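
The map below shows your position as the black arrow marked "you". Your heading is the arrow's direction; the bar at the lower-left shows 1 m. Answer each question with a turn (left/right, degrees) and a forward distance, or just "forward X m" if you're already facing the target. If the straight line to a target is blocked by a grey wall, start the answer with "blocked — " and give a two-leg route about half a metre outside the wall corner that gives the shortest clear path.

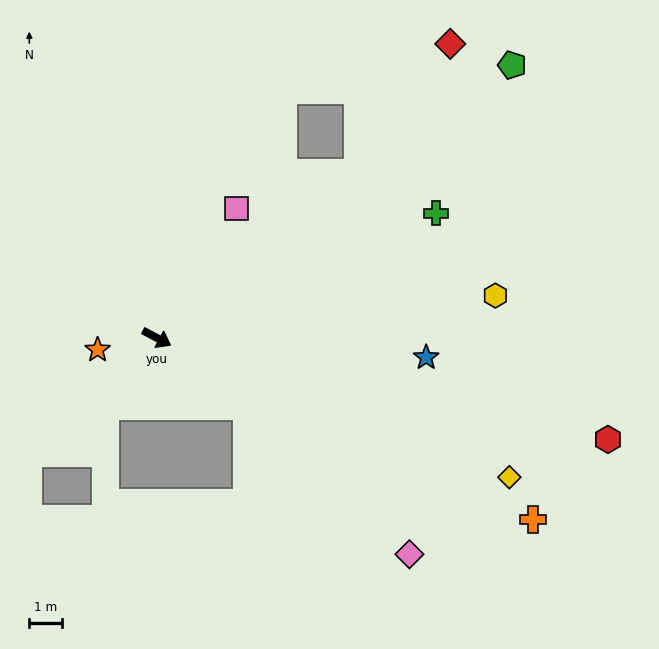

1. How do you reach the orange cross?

turn left 2°, forward 12.7 m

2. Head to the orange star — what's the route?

turn right 141°, forward 1.8 m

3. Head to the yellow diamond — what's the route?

turn left 6°, forward 11.5 m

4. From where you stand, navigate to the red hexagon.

turn left 15°, forward 14.1 m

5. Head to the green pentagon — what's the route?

turn left 66°, forward 13.6 m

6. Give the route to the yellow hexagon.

turn left 35°, forward 10.4 m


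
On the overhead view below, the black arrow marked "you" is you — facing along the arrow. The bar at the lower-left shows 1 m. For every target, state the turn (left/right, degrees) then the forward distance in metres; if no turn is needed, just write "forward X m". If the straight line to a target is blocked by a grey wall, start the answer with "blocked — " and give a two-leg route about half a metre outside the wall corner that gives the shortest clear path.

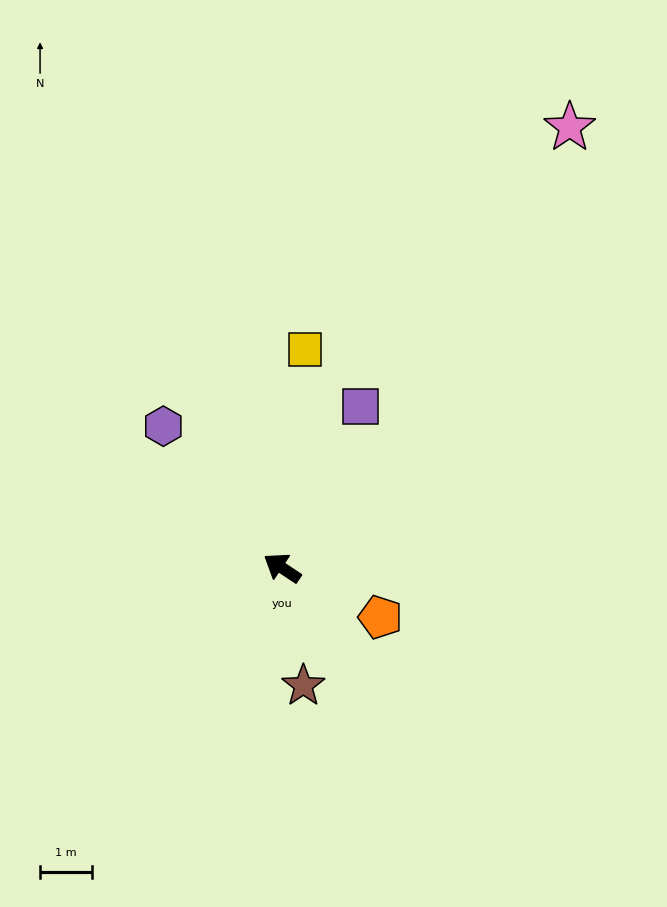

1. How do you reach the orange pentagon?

turn right 173°, forward 2.1 m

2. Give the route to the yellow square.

turn right 62°, forward 4.2 m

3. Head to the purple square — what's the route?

turn right 82°, forward 3.5 m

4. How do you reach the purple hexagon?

turn right 16°, forward 3.6 m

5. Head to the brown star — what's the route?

turn left 134°, forward 2.3 m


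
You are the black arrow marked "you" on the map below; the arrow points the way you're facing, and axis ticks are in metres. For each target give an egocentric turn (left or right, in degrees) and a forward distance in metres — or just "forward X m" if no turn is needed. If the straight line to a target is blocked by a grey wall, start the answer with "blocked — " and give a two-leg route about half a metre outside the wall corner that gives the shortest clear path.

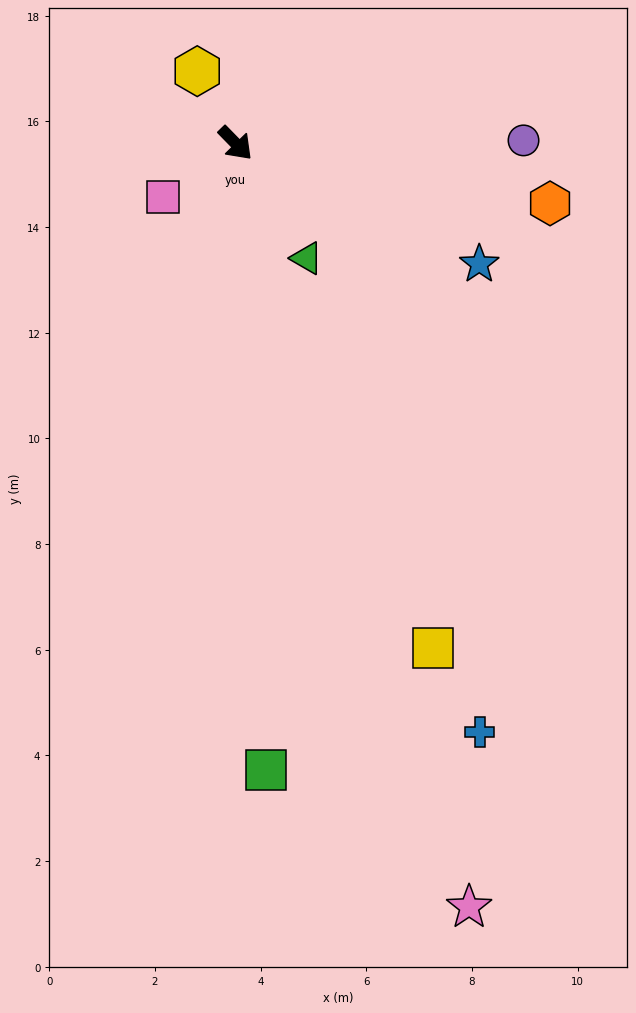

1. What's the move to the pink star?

turn right 27°, forward 15.1 m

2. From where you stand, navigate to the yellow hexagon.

turn left 164°, forward 1.5 m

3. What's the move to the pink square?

turn right 98°, forward 1.7 m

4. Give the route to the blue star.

turn left 19°, forward 5.1 m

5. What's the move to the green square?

turn right 42°, forward 11.9 m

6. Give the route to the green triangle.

turn right 13°, forward 2.6 m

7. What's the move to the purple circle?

turn left 46°, forward 5.5 m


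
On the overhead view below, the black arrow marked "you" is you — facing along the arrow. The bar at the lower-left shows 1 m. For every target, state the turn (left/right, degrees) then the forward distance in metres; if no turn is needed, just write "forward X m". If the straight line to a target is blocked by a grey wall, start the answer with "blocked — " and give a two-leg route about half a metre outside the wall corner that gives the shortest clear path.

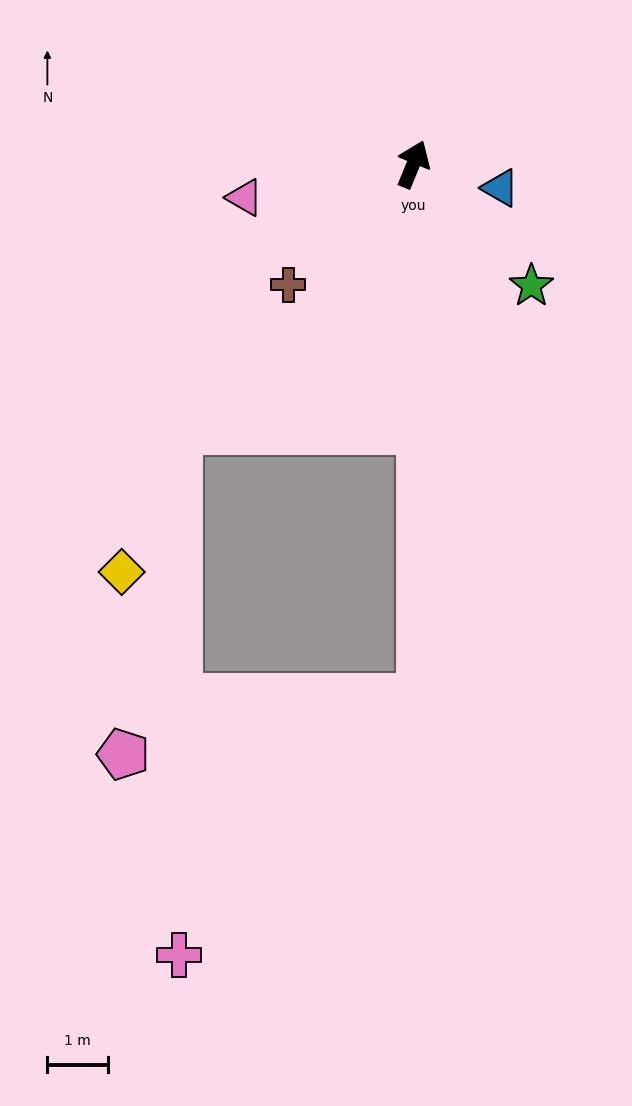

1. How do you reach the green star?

turn right 113°, forward 2.8 m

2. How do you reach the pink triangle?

turn left 124°, forward 2.8 m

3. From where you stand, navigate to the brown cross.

turn left 156°, forward 2.9 m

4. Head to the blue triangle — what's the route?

turn right 83°, forward 1.5 m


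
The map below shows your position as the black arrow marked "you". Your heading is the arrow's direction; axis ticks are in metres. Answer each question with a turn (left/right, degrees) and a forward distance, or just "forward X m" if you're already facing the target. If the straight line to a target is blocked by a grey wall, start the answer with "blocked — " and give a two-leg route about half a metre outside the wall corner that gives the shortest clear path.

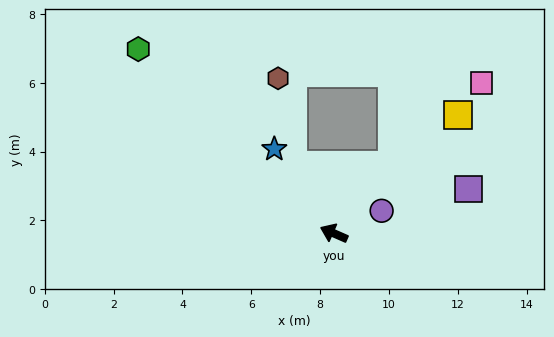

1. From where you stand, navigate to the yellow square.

turn right 113°, forward 5.0 m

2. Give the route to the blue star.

turn right 31°, forward 3.0 m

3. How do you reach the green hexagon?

turn right 20°, forward 7.8 m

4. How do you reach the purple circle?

turn right 131°, forward 1.5 m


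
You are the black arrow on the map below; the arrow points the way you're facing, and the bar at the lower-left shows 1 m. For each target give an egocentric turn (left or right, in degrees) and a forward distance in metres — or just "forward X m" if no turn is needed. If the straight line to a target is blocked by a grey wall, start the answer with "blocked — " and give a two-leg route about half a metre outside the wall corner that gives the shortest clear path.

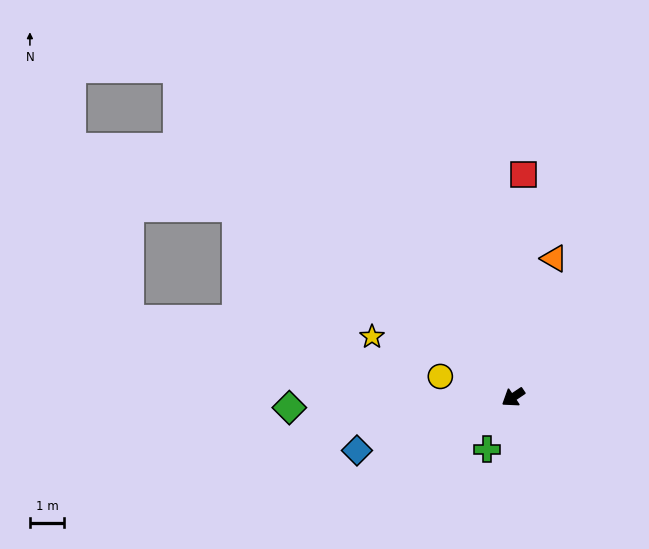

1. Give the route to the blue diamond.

turn right 15°, forward 4.8 m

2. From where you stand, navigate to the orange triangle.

turn right 140°, forward 4.2 m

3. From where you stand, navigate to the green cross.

turn left 29°, forward 1.7 m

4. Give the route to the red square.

turn right 127°, forward 6.5 m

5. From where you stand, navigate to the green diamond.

turn right 31°, forward 6.5 m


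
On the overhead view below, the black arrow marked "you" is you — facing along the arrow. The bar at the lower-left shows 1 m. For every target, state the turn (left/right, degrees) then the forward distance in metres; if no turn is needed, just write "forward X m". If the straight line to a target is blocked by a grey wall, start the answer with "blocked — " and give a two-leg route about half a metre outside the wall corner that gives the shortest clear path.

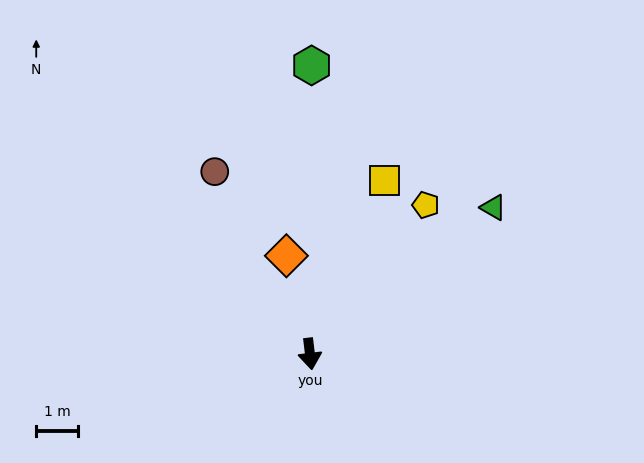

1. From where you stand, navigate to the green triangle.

turn left 122°, forward 5.6 m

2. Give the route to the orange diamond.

turn right 173°, forward 2.4 m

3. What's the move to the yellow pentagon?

turn left 135°, forward 4.5 m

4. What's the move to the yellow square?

turn left 150°, forward 4.5 m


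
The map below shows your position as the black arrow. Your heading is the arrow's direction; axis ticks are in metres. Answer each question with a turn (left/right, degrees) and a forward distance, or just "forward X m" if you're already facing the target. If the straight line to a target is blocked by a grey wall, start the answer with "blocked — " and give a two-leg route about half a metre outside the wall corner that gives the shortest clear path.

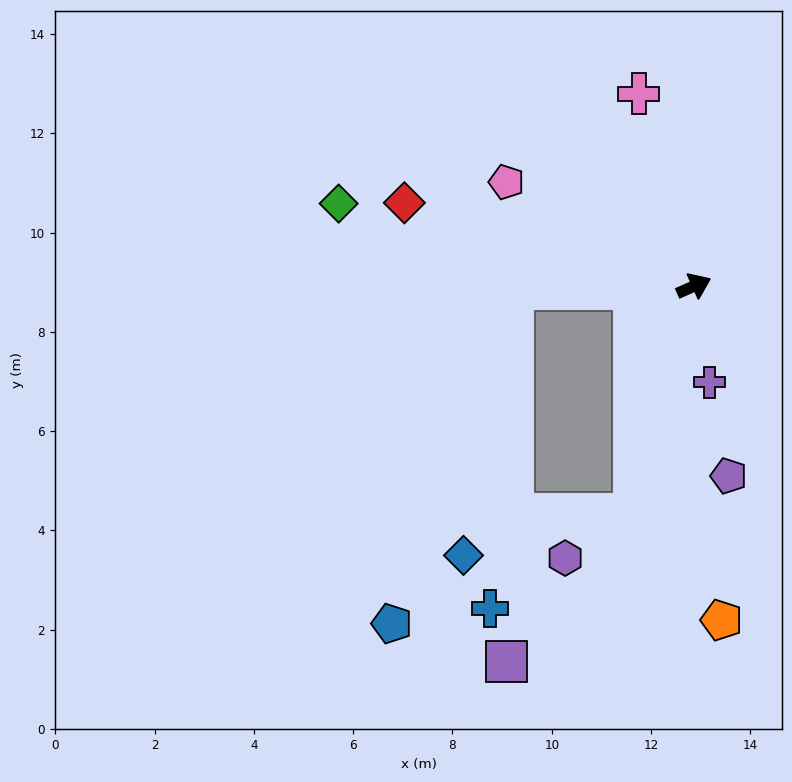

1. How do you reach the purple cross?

turn right 105°, forward 2.0 m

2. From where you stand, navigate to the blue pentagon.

blocked — turn left 157°, forward 3.6 m, then turn left 69°, forward 7.2 m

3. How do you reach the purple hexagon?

blocked — turn right 129°, forward 4.8 m, then turn right 43°, forward 1.6 m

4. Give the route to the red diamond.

turn left 140°, forward 6.1 m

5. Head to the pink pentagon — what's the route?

turn left 127°, forward 4.3 m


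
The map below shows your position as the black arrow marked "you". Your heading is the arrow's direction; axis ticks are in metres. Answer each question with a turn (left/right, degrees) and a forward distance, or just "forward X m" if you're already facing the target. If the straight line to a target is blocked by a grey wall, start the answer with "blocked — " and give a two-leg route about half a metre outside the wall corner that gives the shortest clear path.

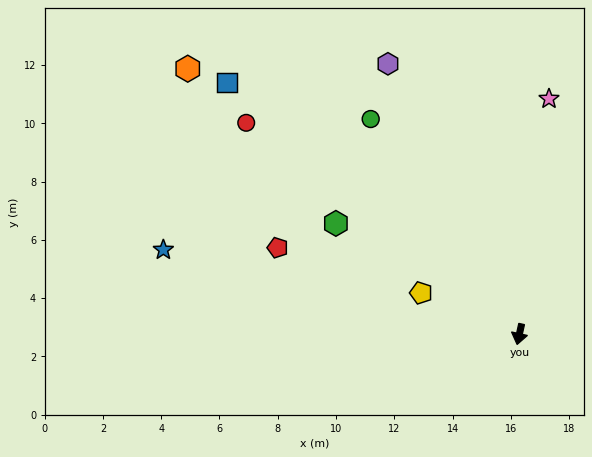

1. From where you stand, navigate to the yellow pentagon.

turn right 100°, forward 3.7 m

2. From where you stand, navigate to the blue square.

turn right 118°, forward 13.2 m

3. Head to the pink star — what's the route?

turn right 175°, forward 8.1 m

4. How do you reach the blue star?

turn right 91°, forward 12.6 m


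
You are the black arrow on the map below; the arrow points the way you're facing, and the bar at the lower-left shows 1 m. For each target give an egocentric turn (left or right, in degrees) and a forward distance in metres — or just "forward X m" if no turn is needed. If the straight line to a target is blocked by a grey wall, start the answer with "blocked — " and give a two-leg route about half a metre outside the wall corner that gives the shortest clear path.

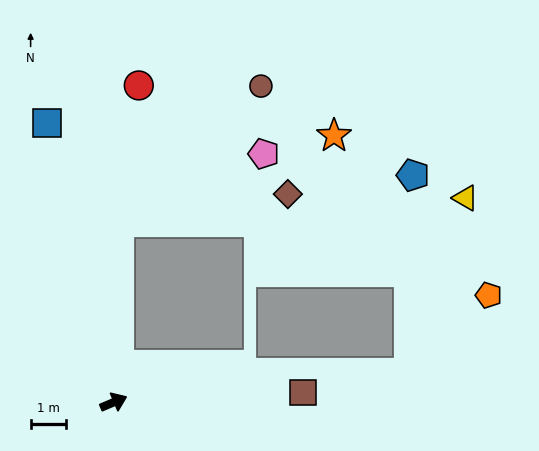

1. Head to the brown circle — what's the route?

blocked — turn left 65°, forward 5.1 m, then turn right 44°, forward 5.6 m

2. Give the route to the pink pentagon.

blocked — turn left 65°, forward 5.1 m, then turn right 63°, forward 4.5 m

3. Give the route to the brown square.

turn right 20°, forward 5.4 m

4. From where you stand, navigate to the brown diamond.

blocked — turn left 65°, forward 5.1 m, then turn right 79°, forward 4.9 m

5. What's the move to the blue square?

turn left 80°, forward 8.1 m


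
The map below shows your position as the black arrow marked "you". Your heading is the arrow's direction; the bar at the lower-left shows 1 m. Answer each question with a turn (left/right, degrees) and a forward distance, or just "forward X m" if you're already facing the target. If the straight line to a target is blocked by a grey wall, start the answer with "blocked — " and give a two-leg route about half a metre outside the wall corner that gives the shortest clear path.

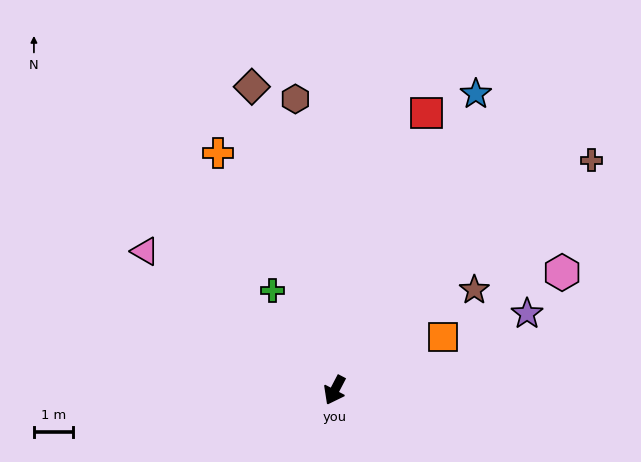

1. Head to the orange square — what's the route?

turn left 144°, forward 3.1 m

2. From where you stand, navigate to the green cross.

turn right 120°, forward 3.0 m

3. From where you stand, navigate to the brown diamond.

turn right 137°, forward 8.0 m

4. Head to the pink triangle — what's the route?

turn right 99°, forward 6.0 m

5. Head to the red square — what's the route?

turn right 171°, forward 7.5 m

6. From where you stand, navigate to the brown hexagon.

turn right 145°, forward 7.5 m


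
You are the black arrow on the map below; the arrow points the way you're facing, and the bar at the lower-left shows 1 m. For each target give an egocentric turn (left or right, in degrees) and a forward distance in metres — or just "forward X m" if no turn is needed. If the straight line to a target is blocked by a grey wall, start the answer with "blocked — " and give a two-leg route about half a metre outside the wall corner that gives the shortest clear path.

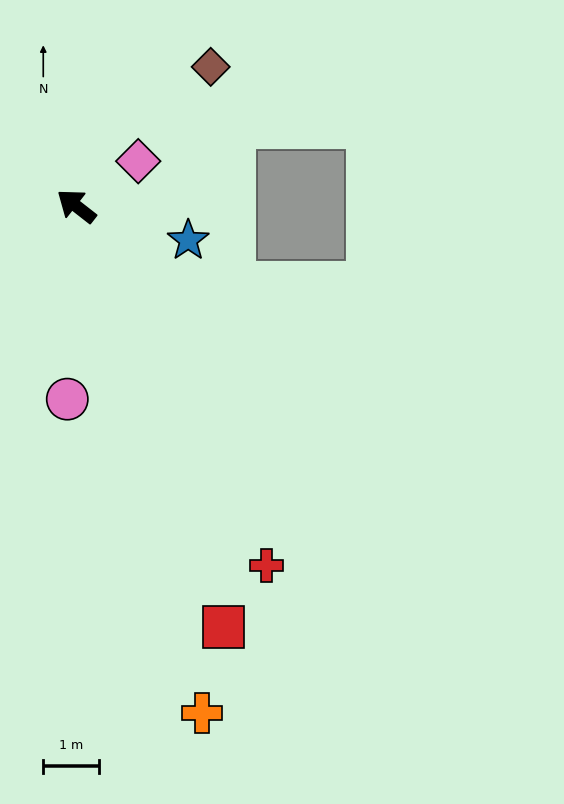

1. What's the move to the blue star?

turn right 159°, forward 2.1 m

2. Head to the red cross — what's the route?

turn left 156°, forward 7.3 m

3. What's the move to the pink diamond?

turn right 106°, forward 1.4 m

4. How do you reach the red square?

turn left 147°, forward 8.1 m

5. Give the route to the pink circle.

turn left 125°, forward 3.5 m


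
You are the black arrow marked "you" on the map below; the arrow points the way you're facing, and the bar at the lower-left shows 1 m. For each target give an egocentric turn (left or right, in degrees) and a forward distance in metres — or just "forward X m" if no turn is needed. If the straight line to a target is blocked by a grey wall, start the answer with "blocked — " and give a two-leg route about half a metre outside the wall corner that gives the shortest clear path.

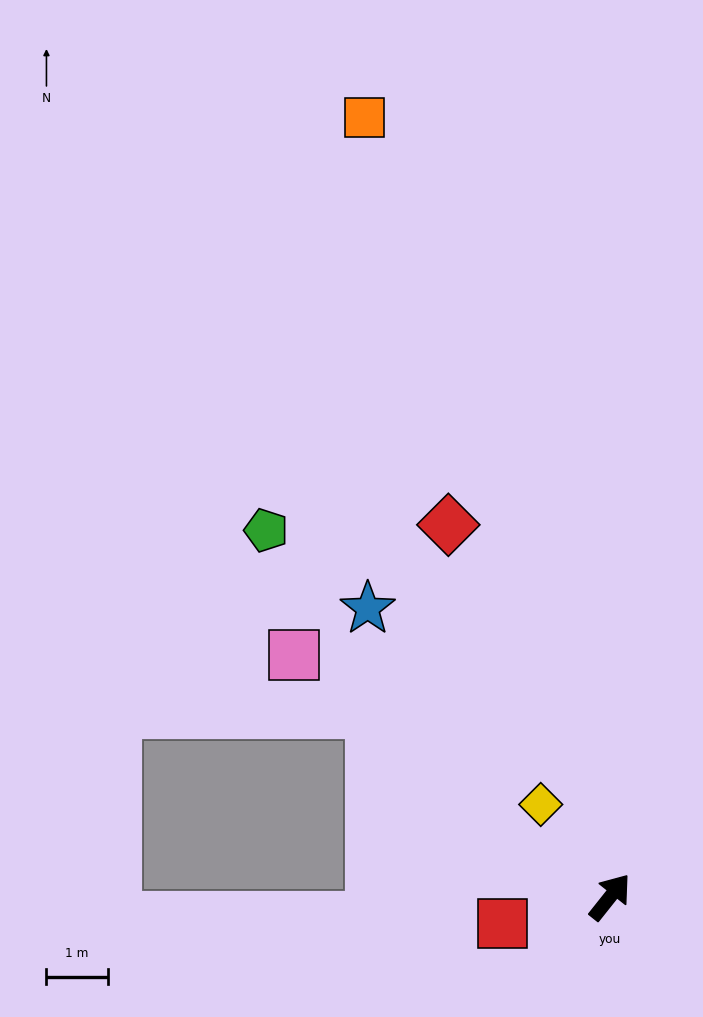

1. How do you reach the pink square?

turn left 91°, forward 6.5 m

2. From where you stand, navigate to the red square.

turn left 142°, forward 1.8 m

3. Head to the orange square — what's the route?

turn left 56°, forward 13.3 m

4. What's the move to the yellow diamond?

turn left 75°, forward 1.9 m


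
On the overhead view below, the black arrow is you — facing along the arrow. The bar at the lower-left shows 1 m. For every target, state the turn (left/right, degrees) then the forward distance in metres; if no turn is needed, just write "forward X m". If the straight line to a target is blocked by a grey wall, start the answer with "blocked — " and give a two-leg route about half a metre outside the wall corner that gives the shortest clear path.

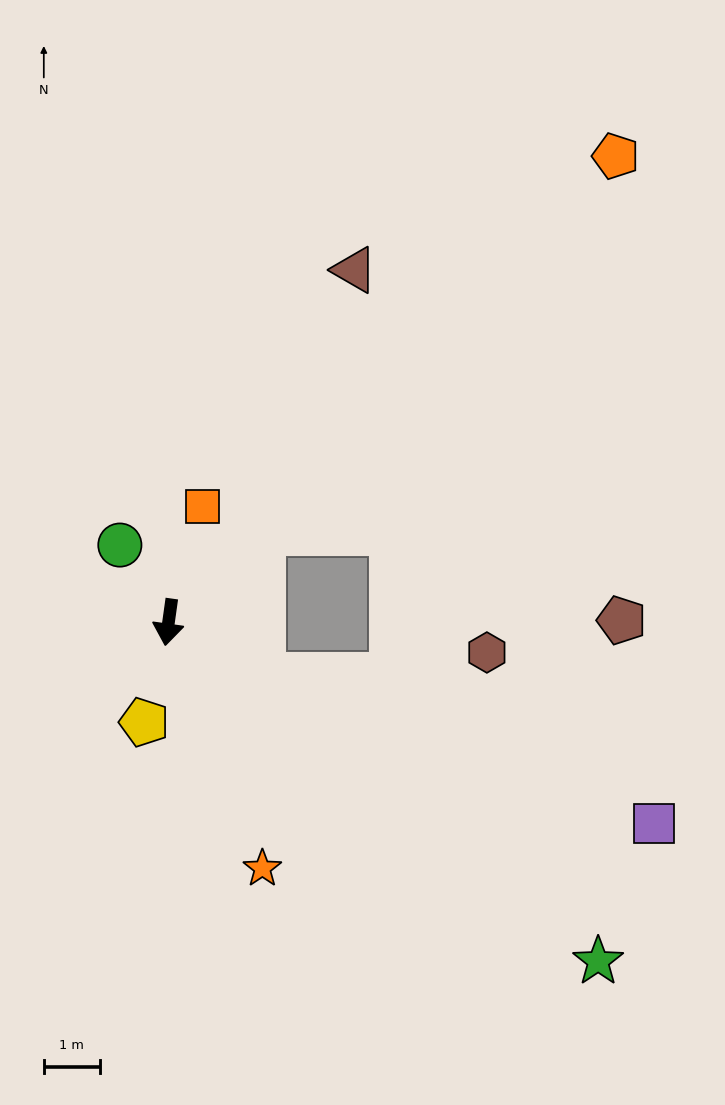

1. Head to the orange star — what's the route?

turn left 29°, forward 4.7 m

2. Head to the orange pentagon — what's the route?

turn left 144°, forward 11.6 m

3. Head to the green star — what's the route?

turn left 60°, forward 9.8 m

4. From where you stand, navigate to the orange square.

turn left 171°, forward 2.2 m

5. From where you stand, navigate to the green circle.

turn right 140°, forward 1.6 m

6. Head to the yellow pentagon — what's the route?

turn right 6°, forward 1.8 m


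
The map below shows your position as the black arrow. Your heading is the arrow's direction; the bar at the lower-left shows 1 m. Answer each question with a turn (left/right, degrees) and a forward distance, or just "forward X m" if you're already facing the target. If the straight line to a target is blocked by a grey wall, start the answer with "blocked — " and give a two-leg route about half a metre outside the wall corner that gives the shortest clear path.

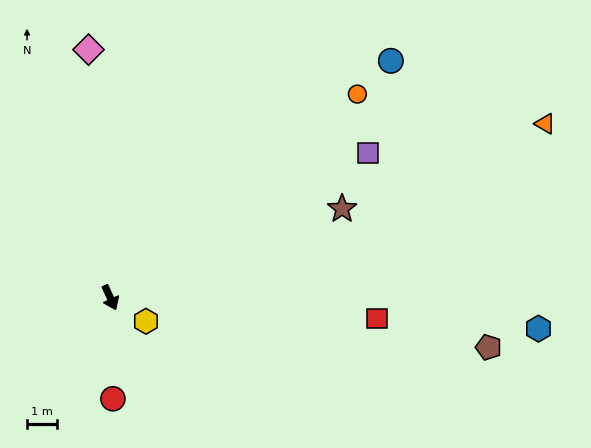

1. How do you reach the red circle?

turn right 23°, forward 3.4 m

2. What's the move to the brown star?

turn left 86°, forward 8.3 m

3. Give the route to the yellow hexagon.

turn left 32°, forward 1.4 m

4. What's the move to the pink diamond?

turn left 161°, forward 8.4 m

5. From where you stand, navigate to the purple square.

turn left 95°, forward 9.9 m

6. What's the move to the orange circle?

turn left 105°, forward 10.7 m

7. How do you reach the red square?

turn left 61°, forward 9.0 m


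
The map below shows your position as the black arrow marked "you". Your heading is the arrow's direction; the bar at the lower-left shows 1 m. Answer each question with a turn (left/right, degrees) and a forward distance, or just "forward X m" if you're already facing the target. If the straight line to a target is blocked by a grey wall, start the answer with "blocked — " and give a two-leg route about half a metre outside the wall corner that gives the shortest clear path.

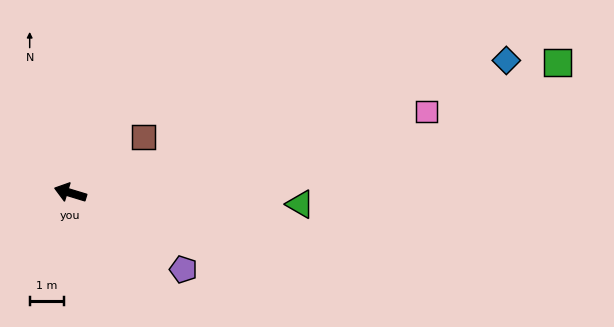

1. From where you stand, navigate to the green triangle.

turn right 166°, forward 6.6 m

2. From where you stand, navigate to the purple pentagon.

turn left 163°, forward 3.9 m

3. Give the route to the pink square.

turn right 150°, forward 10.5 m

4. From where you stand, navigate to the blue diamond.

turn right 146°, forward 13.1 m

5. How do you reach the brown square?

turn right 126°, forward 2.7 m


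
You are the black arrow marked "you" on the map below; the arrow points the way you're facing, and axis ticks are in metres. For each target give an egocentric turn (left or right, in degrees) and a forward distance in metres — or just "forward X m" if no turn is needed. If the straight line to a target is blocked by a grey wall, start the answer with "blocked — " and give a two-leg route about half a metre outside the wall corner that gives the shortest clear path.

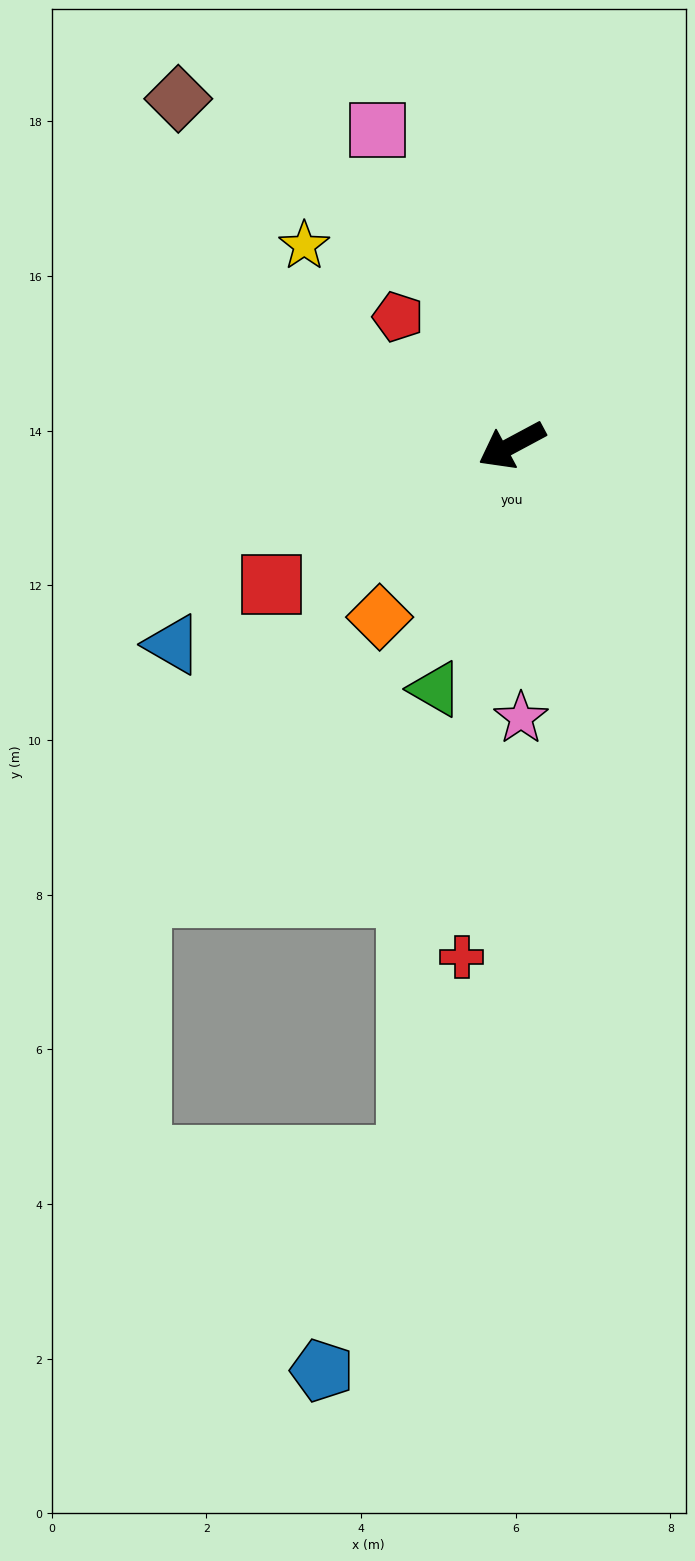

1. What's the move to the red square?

forward 3.6 m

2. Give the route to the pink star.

turn left 64°, forward 3.5 m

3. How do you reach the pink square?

turn right 95°, forward 4.4 m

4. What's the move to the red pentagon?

turn right 77°, forward 2.2 m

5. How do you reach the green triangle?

turn left 44°, forward 3.3 m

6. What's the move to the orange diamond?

turn left 24°, forward 2.8 m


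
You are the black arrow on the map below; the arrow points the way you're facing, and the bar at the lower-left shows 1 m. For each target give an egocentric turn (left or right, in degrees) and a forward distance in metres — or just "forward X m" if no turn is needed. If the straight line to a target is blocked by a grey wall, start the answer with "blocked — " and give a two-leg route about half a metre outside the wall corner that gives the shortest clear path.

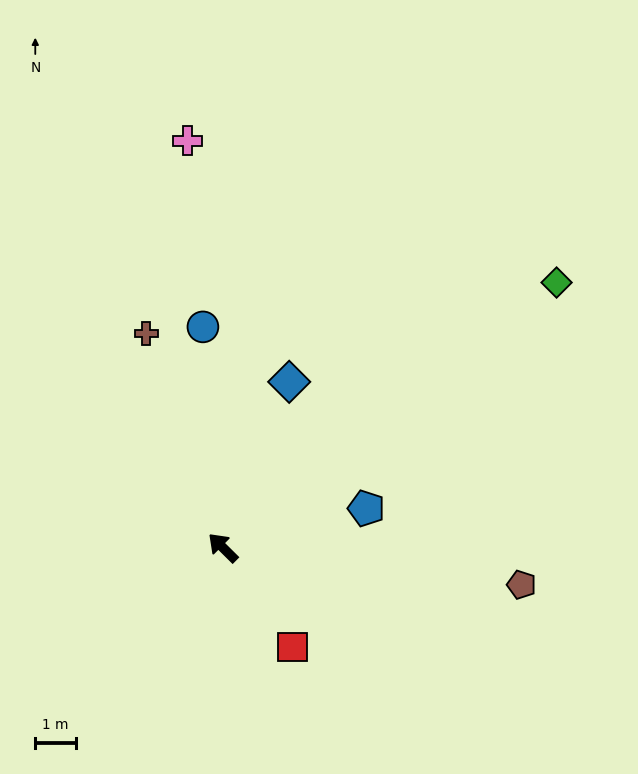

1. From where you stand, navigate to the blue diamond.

turn right 67°, forward 4.4 m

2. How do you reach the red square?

turn left 170°, forward 3.0 m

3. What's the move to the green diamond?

turn right 97°, forward 10.5 m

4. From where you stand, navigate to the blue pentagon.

turn right 120°, forward 3.7 m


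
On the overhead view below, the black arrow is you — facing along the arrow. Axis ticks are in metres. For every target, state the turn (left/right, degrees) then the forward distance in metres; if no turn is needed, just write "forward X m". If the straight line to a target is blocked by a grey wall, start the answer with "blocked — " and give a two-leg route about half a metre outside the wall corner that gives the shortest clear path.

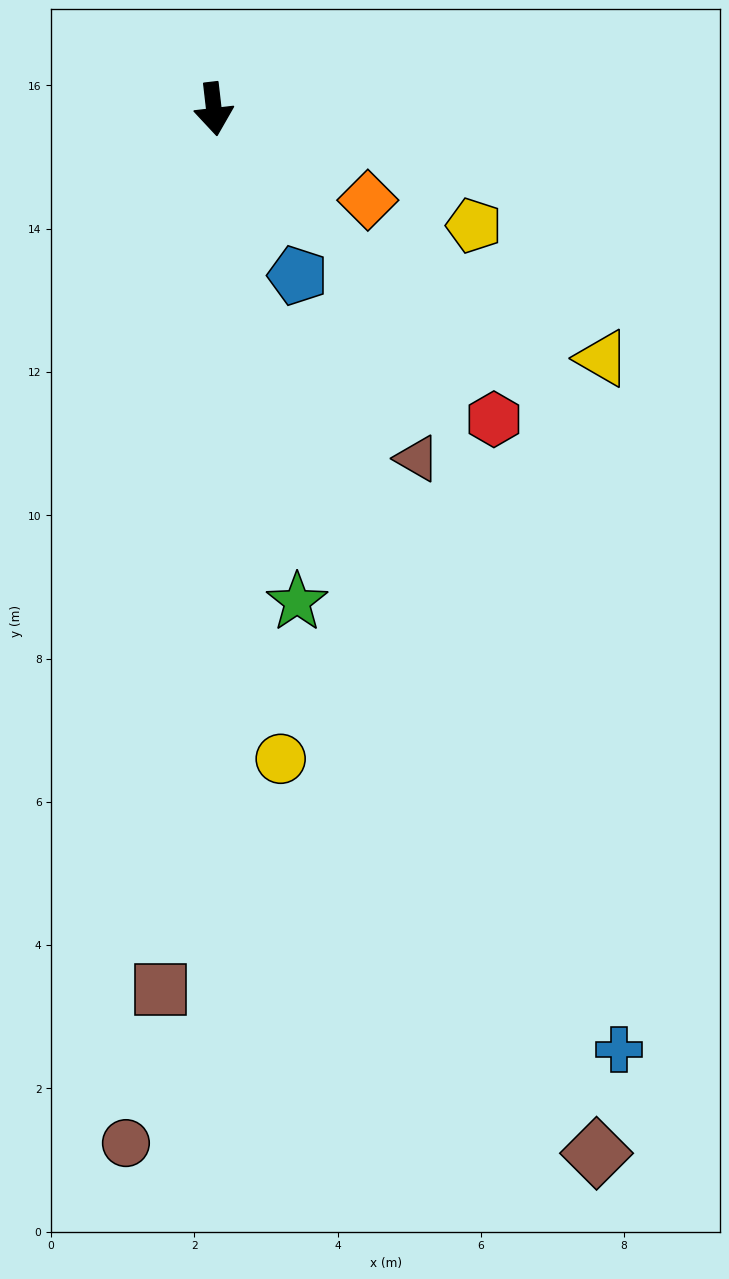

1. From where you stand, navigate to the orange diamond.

turn left 53°, forward 2.5 m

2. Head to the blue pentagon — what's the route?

turn left 20°, forward 2.6 m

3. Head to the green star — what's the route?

turn left 3°, forward 7.0 m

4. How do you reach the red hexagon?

turn left 35°, forward 5.8 m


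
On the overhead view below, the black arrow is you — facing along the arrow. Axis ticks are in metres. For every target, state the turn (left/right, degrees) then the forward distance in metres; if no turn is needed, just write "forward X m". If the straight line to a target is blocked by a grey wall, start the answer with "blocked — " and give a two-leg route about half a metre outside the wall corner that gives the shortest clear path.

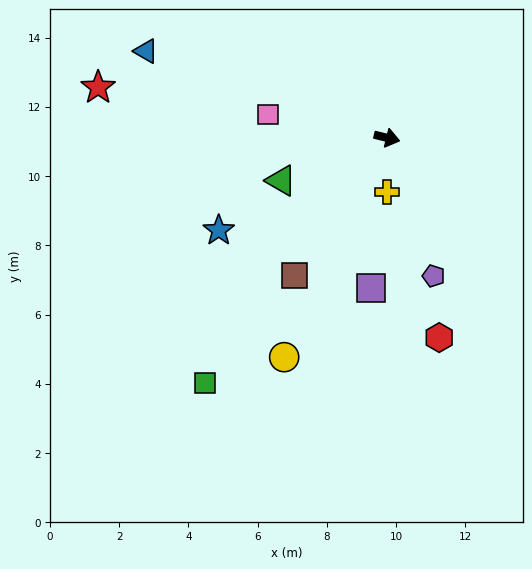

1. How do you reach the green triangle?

turn right 144°, forward 3.3 m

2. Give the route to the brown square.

turn right 110°, forward 4.8 m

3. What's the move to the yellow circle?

turn right 101°, forward 7.0 m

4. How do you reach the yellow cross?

turn right 77°, forward 1.6 m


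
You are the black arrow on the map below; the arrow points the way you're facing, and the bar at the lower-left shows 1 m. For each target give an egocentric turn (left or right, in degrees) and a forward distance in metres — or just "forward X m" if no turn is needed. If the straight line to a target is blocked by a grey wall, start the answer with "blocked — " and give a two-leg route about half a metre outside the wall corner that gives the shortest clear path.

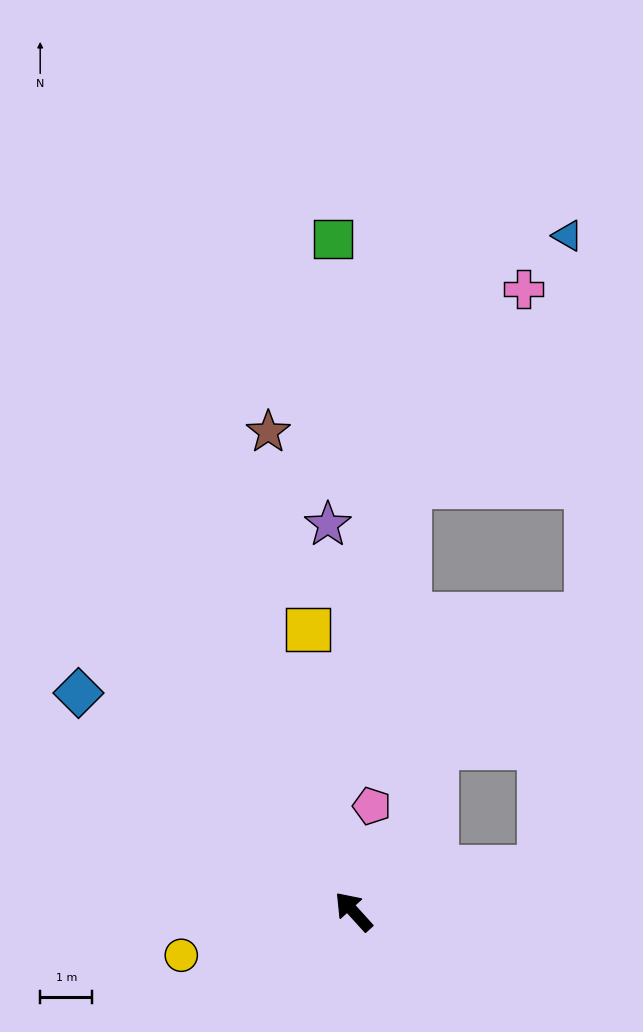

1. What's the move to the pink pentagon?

turn right 52°, forward 2.0 m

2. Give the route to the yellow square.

turn right 33°, forward 5.5 m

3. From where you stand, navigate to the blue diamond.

turn left 9°, forward 6.7 m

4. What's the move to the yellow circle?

turn left 62°, forward 3.4 m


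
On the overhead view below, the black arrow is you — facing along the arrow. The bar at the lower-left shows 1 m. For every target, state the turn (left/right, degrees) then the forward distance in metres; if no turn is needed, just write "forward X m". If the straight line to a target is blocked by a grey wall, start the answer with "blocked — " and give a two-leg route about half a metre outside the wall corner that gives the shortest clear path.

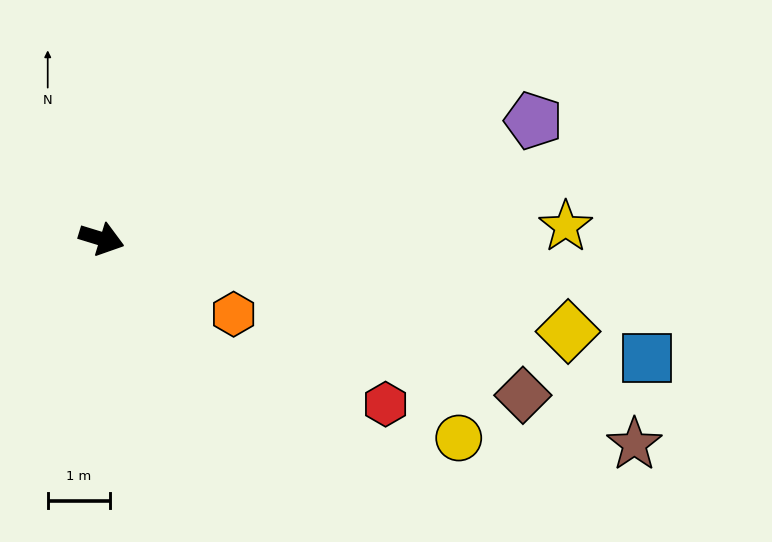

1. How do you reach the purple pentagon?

turn left 32°, forward 7.2 m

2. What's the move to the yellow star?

turn left 19°, forward 7.5 m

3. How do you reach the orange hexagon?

turn right 13°, forward 2.4 m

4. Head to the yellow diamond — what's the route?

turn left 6°, forward 7.6 m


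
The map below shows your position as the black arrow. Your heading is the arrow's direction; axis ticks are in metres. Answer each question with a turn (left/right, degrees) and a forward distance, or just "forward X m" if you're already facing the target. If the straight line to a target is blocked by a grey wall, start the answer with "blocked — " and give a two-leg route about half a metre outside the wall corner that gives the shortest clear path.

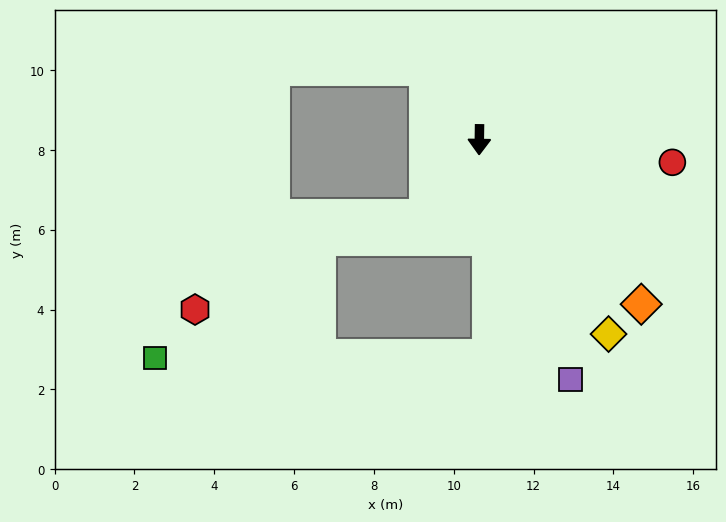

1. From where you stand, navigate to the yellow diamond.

turn left 34°, forward 5.8 m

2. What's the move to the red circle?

turn left 84°, forward 4.9 m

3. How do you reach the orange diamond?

turn left 45°, forward 5.8 m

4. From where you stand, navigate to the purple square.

turn left 22°, forward 6.4 m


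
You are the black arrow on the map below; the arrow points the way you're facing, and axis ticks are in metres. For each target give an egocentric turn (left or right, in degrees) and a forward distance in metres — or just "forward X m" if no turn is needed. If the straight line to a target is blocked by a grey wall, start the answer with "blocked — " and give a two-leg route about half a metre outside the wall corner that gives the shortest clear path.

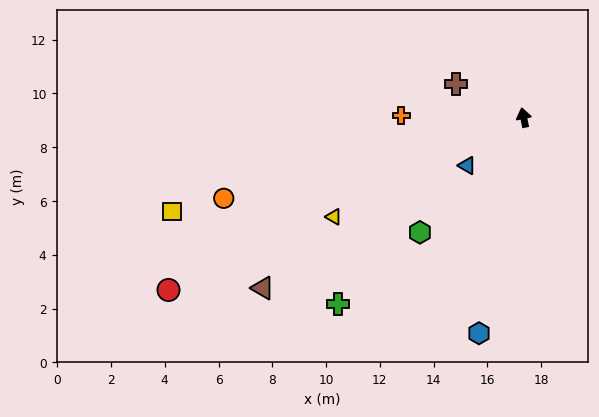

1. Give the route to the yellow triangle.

turn left 106°, forward 8.0 m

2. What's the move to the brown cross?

turn left 52°, forward 2.8 m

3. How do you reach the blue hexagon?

turn left 157°, forward 8.2 m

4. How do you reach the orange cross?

turn left 77°, forward 4.5 m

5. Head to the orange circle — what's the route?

turn left 93°, forward 11.6 m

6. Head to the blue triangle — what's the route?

turn left 119°, forward 2.8 m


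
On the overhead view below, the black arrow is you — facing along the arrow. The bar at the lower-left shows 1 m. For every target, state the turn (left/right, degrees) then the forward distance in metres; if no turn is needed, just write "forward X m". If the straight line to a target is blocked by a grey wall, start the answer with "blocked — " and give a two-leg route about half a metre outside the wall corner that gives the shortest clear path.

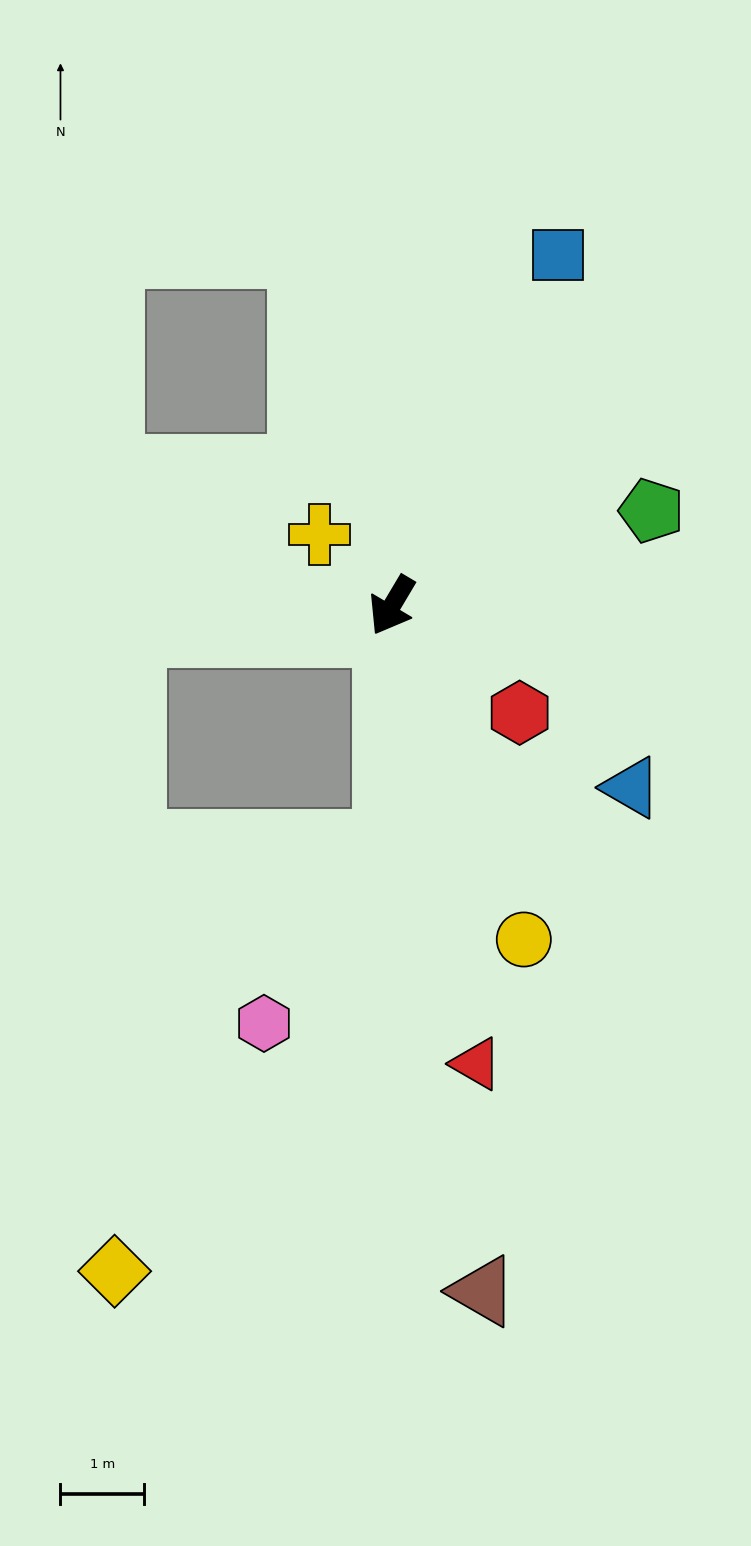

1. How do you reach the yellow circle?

turn left 52°, forward 4.3 m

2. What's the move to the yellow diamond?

blocked — turn right 54°, forward 3.1 m, then turn left 83°, forward 7.7 m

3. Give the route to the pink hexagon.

blocked — turn left 30°, forward 2.9 m, then turn right 34°, forward 2.6 m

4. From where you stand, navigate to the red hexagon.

turn left 81°, forward 2.0 m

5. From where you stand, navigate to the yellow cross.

turn right 104°, forward 1.2 m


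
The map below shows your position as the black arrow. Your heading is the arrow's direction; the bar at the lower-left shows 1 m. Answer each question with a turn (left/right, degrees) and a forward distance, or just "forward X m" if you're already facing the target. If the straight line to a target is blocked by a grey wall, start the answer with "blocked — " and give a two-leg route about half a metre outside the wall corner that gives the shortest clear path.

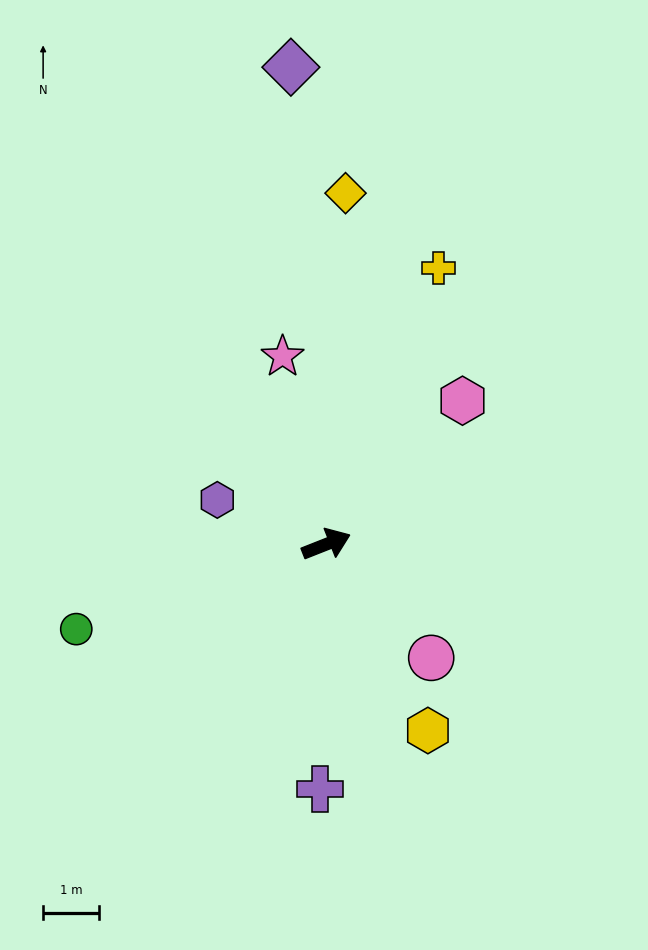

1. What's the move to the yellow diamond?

turn left 65°, forward 6.2 m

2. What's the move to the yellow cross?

turn left 46°, forward 5.3 m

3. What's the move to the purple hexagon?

turn left 136°, forward 2.1 m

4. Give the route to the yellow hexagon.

turn right 83°, forward 3.8 m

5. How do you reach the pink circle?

turn right 69°, forward 2.7 m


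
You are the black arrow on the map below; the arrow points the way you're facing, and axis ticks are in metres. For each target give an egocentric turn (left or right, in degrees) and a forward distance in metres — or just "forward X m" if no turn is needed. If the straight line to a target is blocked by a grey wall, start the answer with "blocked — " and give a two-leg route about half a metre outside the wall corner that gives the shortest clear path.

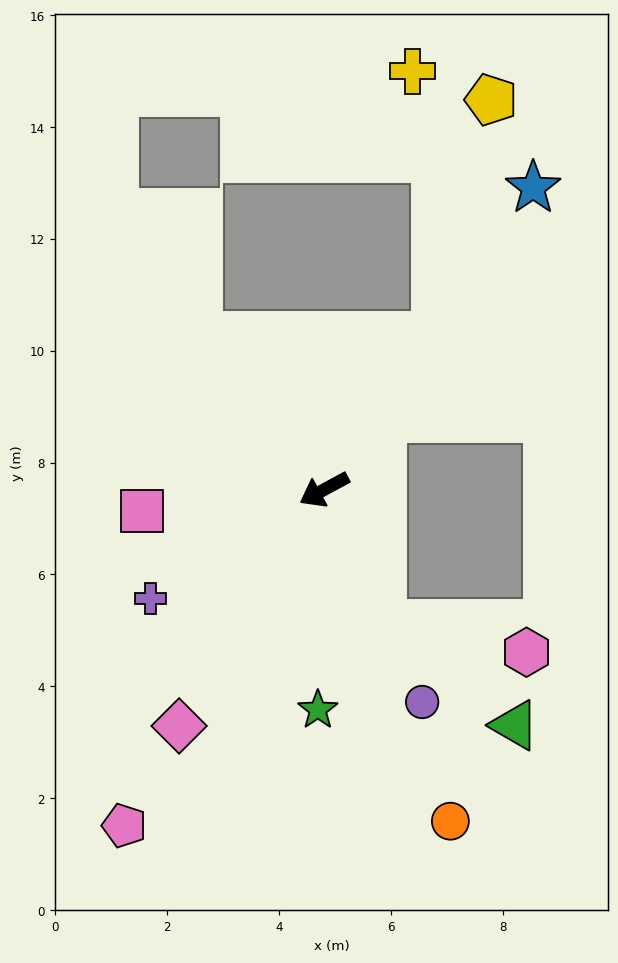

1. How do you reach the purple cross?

turn left 4°, forward 3.7 m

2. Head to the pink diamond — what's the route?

turn left 30°, forward 5.0 m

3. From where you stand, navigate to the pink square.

turn right 22°, forward 3.3 m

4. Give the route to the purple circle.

turn left 86°, forward 4.2 m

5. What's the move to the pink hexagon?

blocked — turn left 85°, forward 2.6 m, then turn left 55°, forward 2.6 m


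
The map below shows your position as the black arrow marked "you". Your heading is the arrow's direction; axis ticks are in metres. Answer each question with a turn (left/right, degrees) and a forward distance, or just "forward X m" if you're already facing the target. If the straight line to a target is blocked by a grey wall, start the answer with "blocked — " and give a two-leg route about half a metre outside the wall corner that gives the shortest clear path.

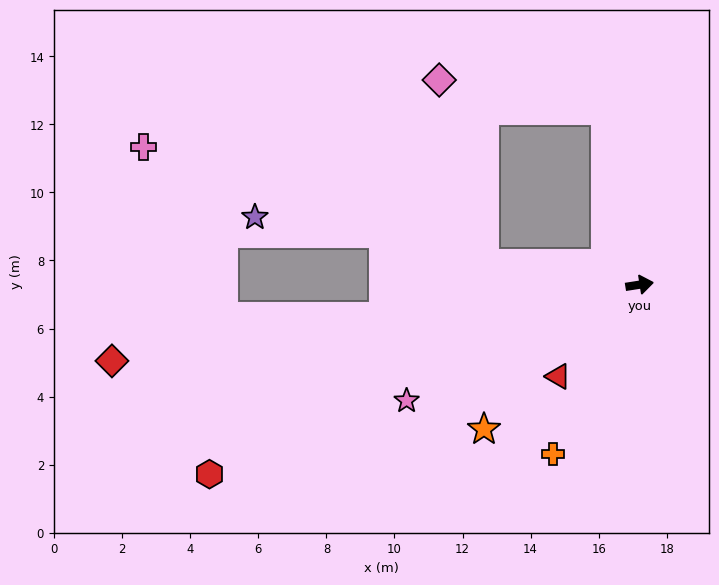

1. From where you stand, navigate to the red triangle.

turn right 140°, forward 3.6 m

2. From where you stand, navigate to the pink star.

turn right 162°, forward 7.6 m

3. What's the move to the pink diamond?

blocked — turn left 163°, forward 4.6 m, then turn right 68°, forward 5.6 m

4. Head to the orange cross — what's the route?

turn right 126°, forward 5.6 m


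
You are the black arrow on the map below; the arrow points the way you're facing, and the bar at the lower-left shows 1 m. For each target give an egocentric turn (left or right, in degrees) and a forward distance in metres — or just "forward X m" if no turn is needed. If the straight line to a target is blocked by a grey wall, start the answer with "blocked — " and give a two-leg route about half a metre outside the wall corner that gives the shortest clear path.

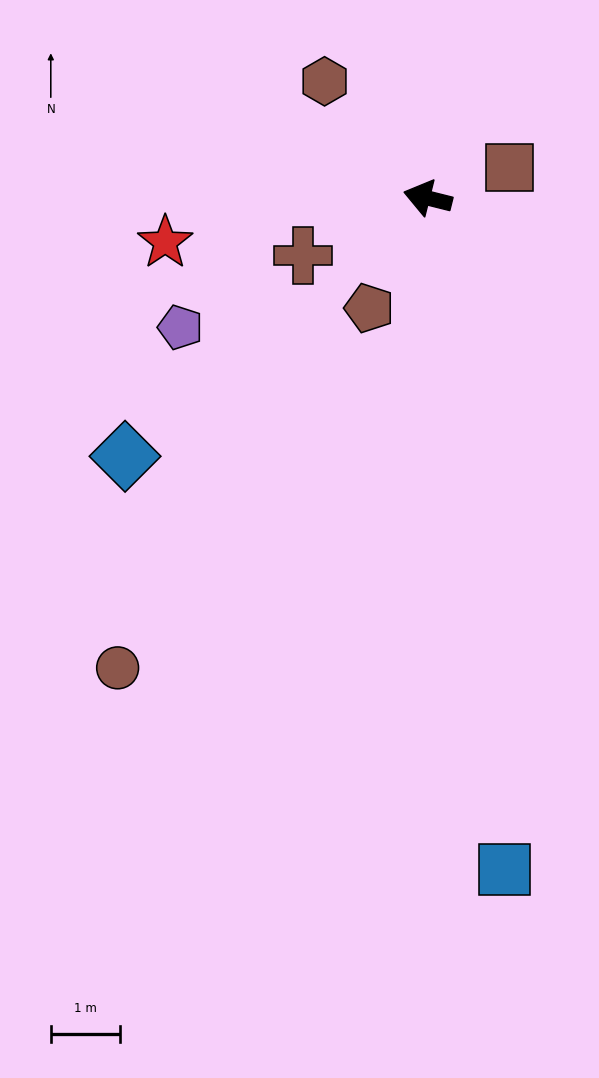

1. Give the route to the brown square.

turn right 145°, forward 1.3 m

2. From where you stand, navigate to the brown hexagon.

turn right 34°, forward 2.3 m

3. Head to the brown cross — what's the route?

turn left 39°, forward 2.0 m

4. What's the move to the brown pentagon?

turn left 76°, forward 1.8 m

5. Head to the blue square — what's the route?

turn left 111°, forward 9.8 m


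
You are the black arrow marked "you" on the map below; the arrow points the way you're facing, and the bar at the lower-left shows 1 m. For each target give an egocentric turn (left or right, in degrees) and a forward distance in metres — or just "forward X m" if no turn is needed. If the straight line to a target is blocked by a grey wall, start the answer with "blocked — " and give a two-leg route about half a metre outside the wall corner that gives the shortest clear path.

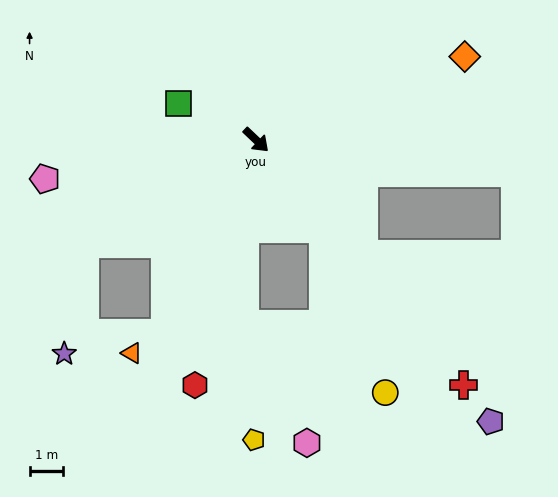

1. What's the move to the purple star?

blocked — turn right 105°, forward 6.0 m, then turn left 48°, forward 3.3 m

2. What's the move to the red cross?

turn right 6°, forward 9.6 m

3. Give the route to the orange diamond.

turn left 65°, forward 6.7 m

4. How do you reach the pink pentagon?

turn right 126°, forward 6.4 m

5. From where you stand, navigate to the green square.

turn right 162°, forward 2.6 m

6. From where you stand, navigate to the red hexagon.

turn right 61°, forward 7.6 m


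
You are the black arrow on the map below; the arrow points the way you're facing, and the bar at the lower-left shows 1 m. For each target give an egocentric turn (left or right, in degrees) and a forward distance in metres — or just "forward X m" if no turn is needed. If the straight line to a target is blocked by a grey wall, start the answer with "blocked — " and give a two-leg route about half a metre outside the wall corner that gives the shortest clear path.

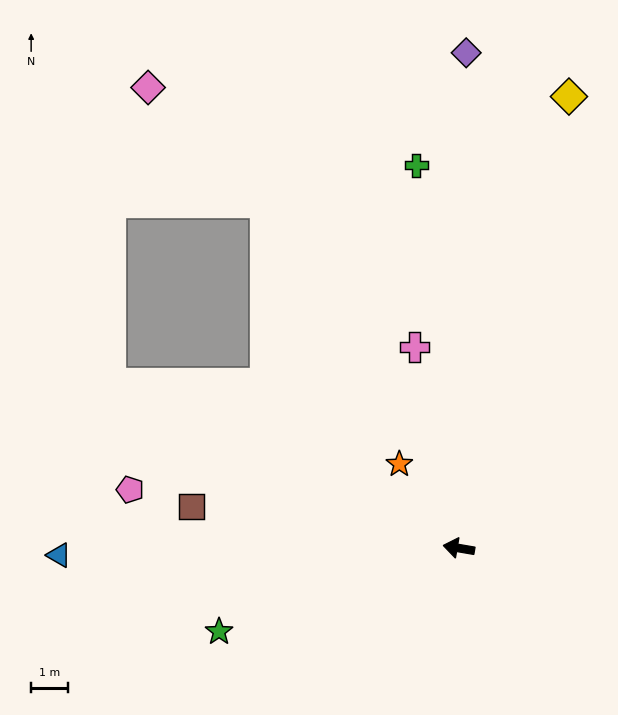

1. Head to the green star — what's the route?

turn left 29°, forward 6.8 m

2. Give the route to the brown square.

forward 7.3 m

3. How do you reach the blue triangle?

turn left 11°, forward 10.8 m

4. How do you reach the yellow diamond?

turn right 94°, forward 12.5 m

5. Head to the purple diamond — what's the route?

turn right 81°, forward 13.3 m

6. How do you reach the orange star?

turn right 45°, forward 2.8 m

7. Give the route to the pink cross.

turn right 68°, forward 5.5 m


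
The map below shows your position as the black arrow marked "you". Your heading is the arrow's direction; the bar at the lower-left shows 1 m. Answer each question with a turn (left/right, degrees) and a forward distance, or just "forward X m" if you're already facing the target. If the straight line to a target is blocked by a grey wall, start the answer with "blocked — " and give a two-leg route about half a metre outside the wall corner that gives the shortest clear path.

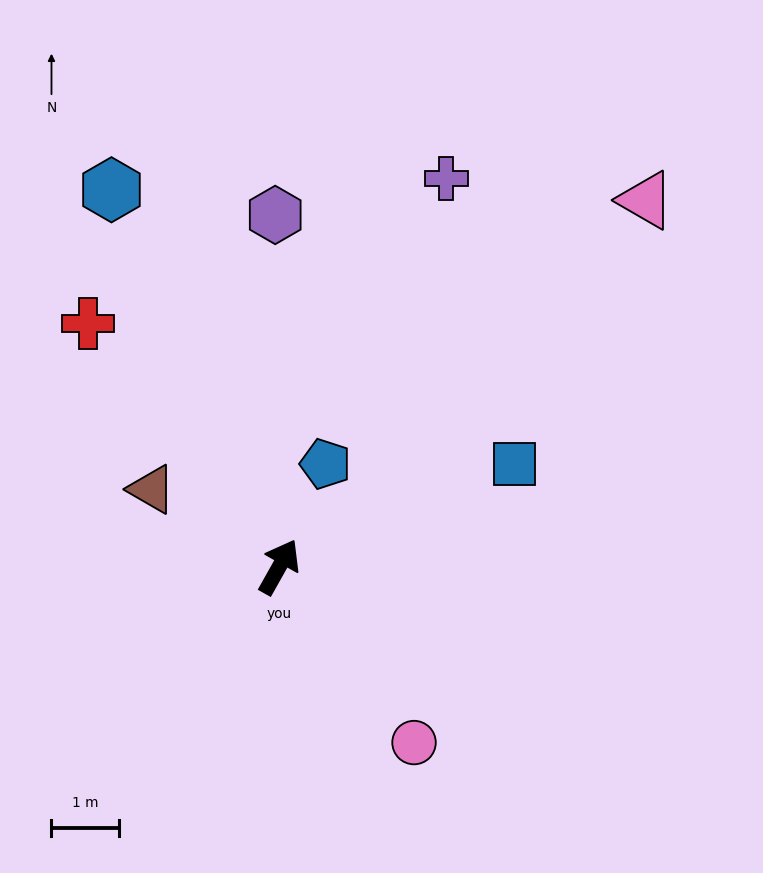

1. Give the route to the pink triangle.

turn right 16°, forward 7.7 m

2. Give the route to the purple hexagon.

turn left 30°, forward 5.2 m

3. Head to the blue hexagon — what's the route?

turn left 53°, forward 6.1 m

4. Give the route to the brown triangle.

turn left 88°, forward 2.2 m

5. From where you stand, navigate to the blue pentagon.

turn left 5°, forward 1.7 m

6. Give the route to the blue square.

turn right 37°, forward 3.8 m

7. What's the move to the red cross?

turn left 67°, forward 4.6 m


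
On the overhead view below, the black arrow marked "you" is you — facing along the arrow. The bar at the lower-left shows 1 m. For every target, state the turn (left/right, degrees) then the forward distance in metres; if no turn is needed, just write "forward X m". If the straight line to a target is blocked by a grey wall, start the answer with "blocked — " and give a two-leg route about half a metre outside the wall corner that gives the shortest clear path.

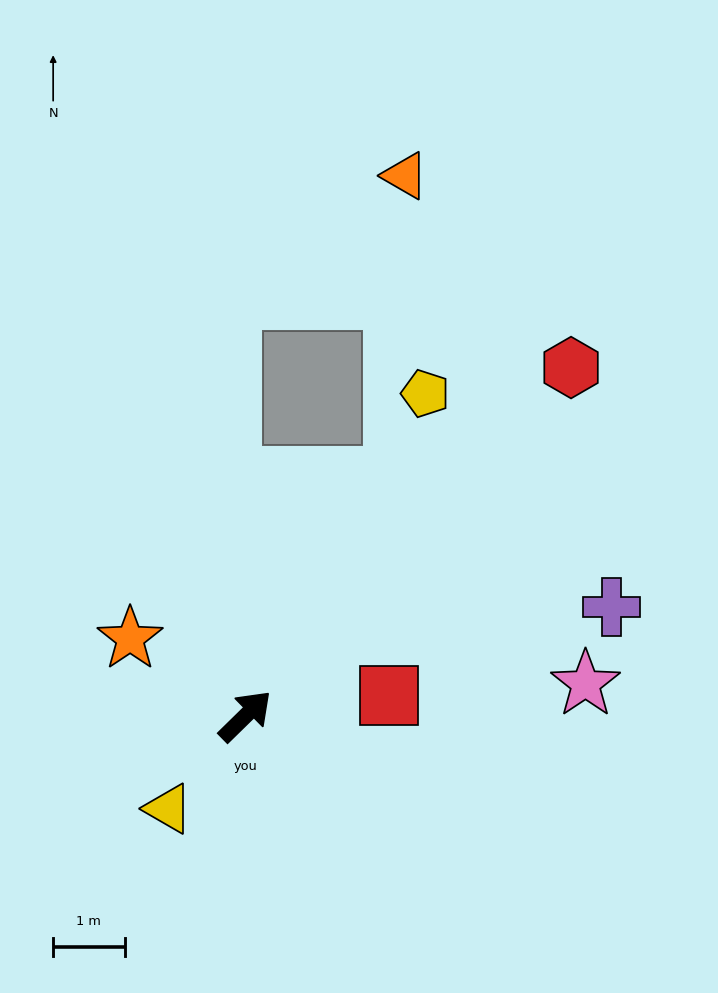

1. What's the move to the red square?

turn right 36°, forward 2.0 m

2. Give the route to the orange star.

turn left 102°, forward 1.9 m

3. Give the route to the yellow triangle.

turn right 174°, forward 1.7 m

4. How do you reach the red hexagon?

turn left 3°, forward 6.7 m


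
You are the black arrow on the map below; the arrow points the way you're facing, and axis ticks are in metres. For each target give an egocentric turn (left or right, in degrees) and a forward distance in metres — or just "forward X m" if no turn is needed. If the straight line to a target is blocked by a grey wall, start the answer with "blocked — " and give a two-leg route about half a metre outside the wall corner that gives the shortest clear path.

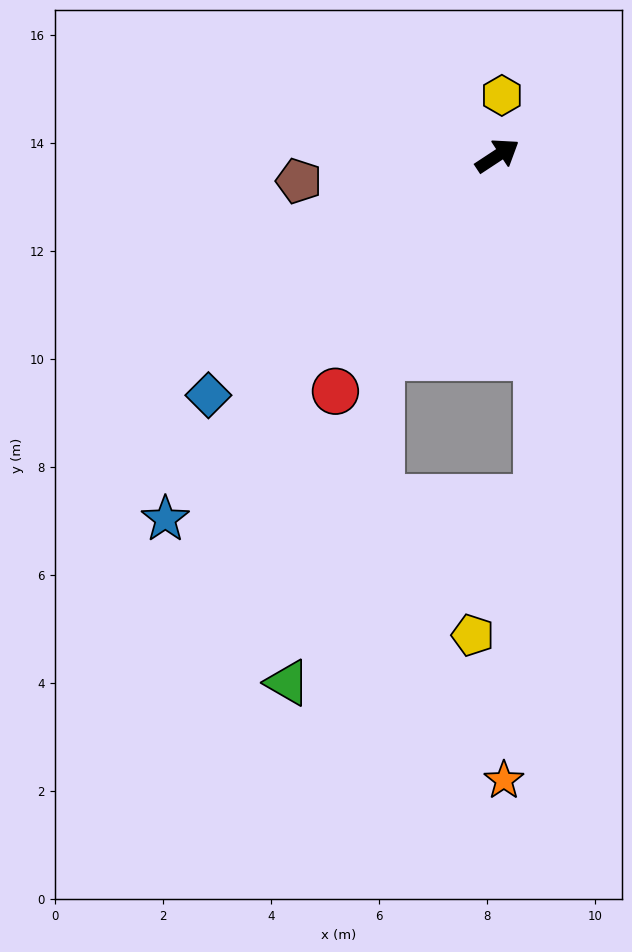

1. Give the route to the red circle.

turn right 158°, forward 5.3 m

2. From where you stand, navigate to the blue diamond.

turn right 174°, forward 6.9 m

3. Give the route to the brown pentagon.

turn left 154°, forward 3.7 m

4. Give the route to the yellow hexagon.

turn left 52°, forward 1.1 m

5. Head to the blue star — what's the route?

turn right 166°, forward 9.1 m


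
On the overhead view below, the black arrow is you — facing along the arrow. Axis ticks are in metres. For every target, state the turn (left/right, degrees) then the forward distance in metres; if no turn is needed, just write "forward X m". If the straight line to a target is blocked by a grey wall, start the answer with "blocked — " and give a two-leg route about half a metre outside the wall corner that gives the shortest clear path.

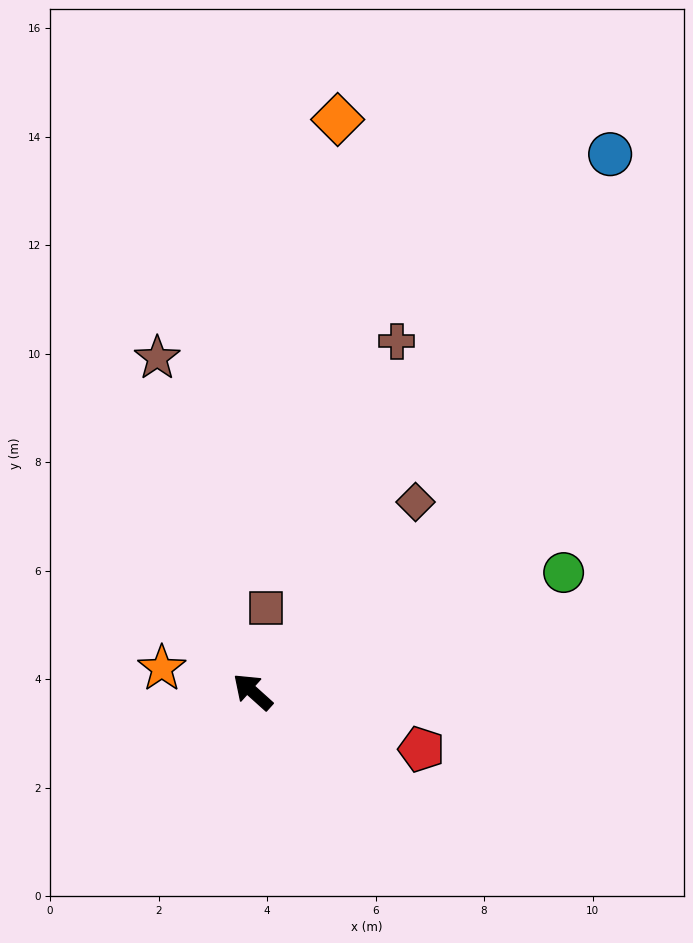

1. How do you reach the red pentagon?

turn right 157°, forward 3.3 m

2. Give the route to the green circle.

turn right 117°, forward 6.1 m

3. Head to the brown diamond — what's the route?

turn right 89°, forward 4.6 m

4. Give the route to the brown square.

turn right 57°, forward 1.6 m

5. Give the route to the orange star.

turn left 27°, forward 1.7 m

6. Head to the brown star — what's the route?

turn right 32°, forward 6.4 m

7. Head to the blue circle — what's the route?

turn right 82°, forward 11.9 m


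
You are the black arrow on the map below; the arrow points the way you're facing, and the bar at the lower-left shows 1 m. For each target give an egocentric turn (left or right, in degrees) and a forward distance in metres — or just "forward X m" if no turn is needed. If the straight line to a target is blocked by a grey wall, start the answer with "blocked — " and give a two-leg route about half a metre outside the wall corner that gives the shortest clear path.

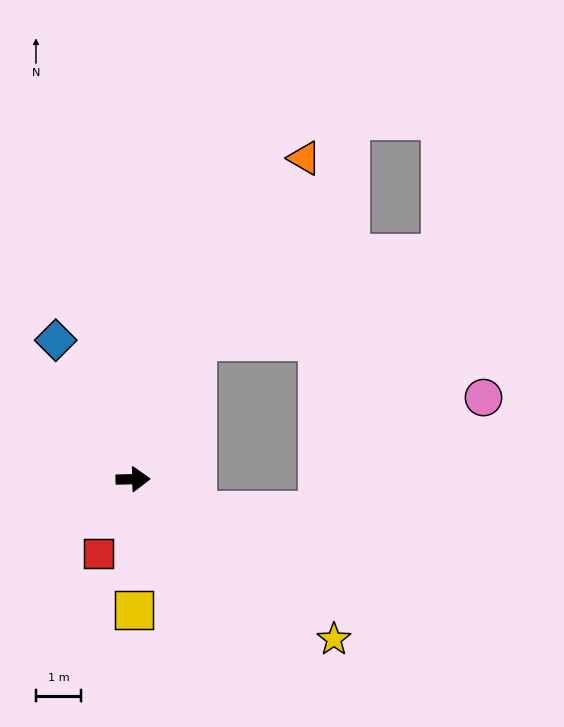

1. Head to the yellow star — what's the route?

turn right 40°, forward 5.7 m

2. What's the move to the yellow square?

turn right 91°, forward 2.9 m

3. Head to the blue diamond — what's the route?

turn left 118°, forward 3.5 m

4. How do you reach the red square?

turn right 116°, forward 1.8 m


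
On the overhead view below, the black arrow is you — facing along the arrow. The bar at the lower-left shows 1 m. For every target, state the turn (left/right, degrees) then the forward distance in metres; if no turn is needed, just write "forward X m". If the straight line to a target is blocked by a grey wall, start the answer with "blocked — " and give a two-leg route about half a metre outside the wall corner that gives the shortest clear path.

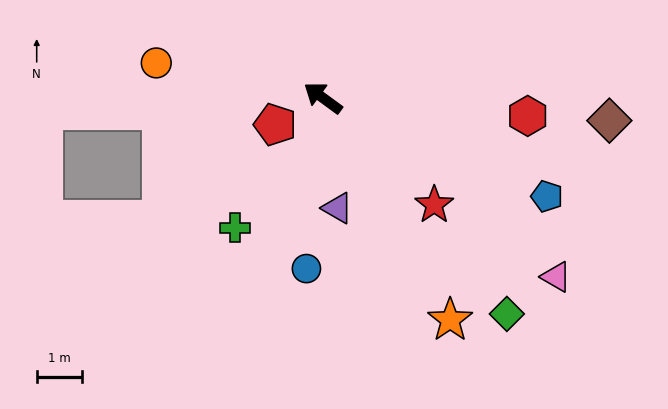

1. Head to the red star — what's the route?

turn left 172°, forward 3.4 m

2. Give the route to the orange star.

turn left 156°, forward 5.6 m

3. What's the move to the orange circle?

turn left 24°, forward 3.7 m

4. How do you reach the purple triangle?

turn left 134°, forward 2.4 m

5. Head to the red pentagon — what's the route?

turn left 65°, forward 1.2 m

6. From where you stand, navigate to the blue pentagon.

turn right 167°, forward 5.4 m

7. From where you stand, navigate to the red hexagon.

turn right 149°, forward 4.5 m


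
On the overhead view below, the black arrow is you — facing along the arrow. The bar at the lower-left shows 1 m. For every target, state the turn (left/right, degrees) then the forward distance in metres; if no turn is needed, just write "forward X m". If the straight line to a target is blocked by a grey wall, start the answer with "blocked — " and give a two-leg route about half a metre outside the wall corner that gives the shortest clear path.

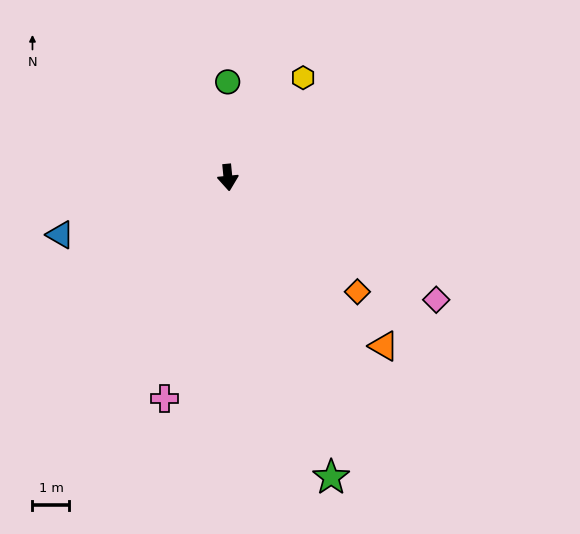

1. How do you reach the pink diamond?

turn left 54°, forward 6.5 m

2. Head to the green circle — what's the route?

turn left 175°, forward 2.6 m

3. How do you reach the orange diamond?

turn left 43°, forward 4.7 m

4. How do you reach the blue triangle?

turn right 77°, forward 4.8 m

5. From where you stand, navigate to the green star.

turn left 13°, forward 8.6 m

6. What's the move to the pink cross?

turn right 22°, forward 6.2 m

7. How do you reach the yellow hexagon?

turn left 137°, forward 3.4 m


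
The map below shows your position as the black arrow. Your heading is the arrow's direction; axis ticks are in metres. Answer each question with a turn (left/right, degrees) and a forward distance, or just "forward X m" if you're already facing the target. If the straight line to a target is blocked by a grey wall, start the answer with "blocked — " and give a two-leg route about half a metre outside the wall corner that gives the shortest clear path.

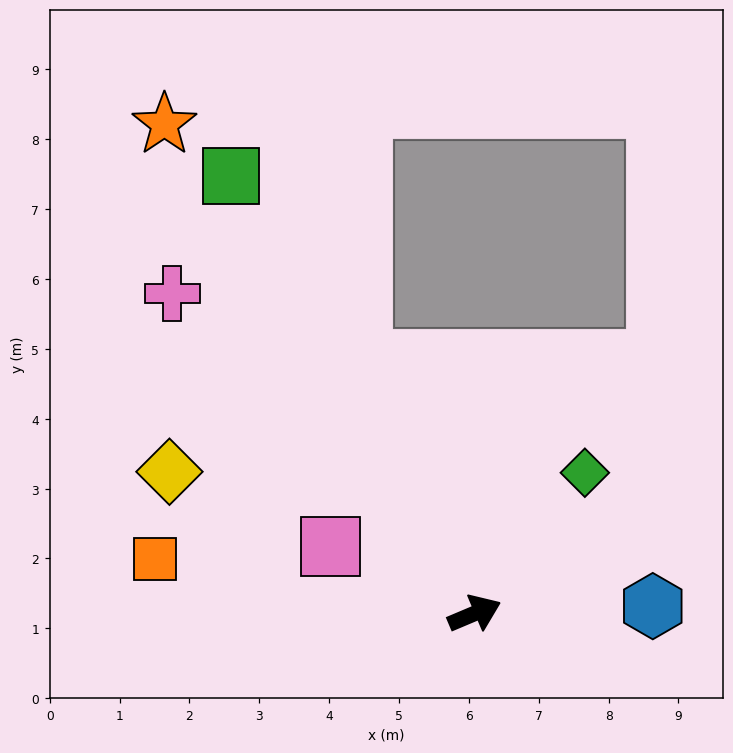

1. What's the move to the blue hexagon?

turn right 21°, forward 2.6 m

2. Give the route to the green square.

turn left 96°, forward 7.2 m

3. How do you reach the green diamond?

turn left 29°, forward 2.6 m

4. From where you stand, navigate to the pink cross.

turn left 111°, forward 6.3 m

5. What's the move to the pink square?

turn left 132°, forward 2.3 m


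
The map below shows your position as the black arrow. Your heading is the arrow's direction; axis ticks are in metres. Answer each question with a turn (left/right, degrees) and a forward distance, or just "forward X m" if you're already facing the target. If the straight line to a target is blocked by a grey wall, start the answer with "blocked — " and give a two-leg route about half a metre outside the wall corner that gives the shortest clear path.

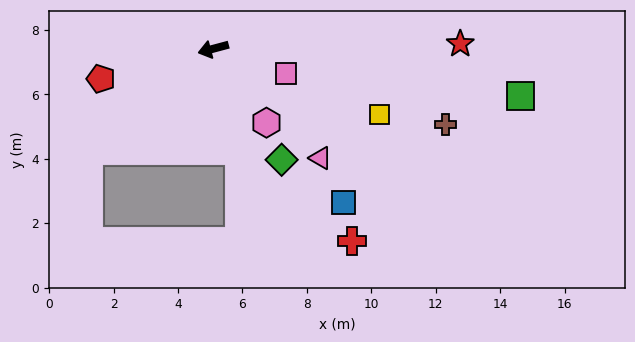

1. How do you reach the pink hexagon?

turn left 111°, forward 2.8 m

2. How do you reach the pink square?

turn left 146°, forward 2.4 m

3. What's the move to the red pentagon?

forward 3.6 m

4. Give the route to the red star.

turn left 166°, forward 7.7 m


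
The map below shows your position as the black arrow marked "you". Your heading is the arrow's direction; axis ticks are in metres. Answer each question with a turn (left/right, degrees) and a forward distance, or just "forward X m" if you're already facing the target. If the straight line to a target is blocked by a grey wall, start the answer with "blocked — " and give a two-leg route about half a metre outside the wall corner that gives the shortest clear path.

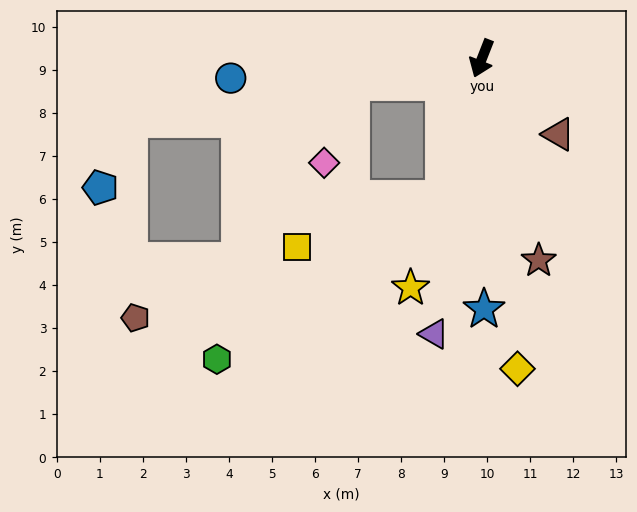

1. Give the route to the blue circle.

turn right 64°, forward 5.9 m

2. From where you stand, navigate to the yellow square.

blocked — turn left 6°, forward 3.4 m, then turn right 56°, forward 3.6 m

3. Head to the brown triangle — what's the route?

turn left 67°, forward 2.5 m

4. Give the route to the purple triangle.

turn left 12°, forward 6.5 m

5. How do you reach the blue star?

turn left 22°, forward 5.8 m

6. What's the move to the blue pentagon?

blocked — turn right 59°, forward 8.3 m, then turn left 57°, forward 1.7 m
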